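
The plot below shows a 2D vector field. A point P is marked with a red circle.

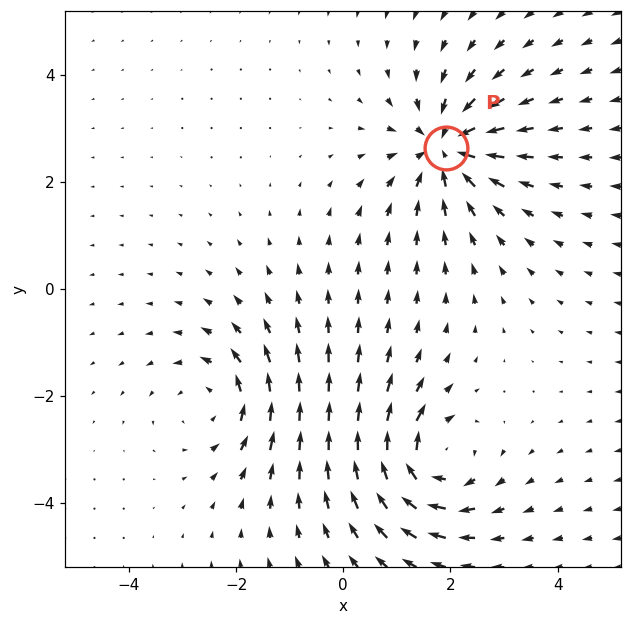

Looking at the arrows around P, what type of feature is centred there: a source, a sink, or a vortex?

sink

At P (1.9, 2.6) the arrows converge inward. Divergence about -6, curl ≈0 — negative divergence with near-zero curl is a sink.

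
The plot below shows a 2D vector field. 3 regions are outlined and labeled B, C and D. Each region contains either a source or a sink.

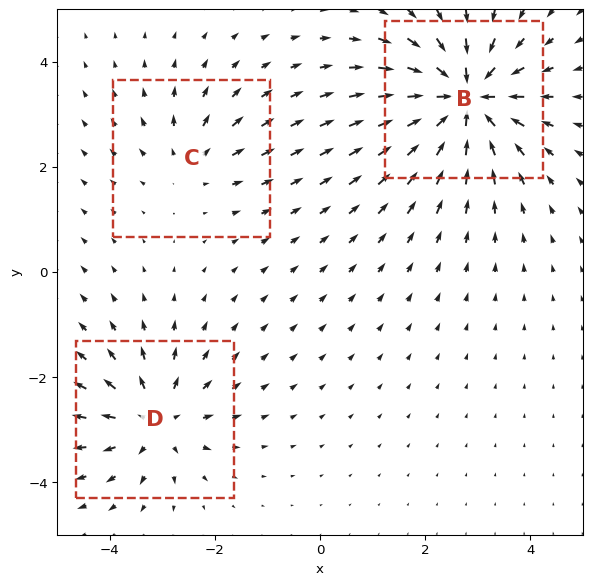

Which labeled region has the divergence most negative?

Divergence at each region's feature centre — B: about -6, C: about +2, D: about +4. Region B is most negative.

B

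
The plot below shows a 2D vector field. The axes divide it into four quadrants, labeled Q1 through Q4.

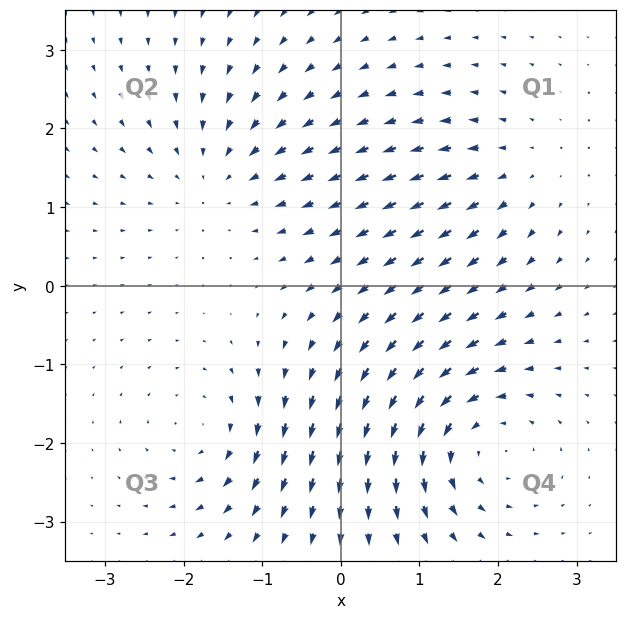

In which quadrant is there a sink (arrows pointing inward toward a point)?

The sink sits at approximately (-1.6, 1.4), which lies in quadrant Q2. The divergence there is about -3, negative as expected for a sink.

Q2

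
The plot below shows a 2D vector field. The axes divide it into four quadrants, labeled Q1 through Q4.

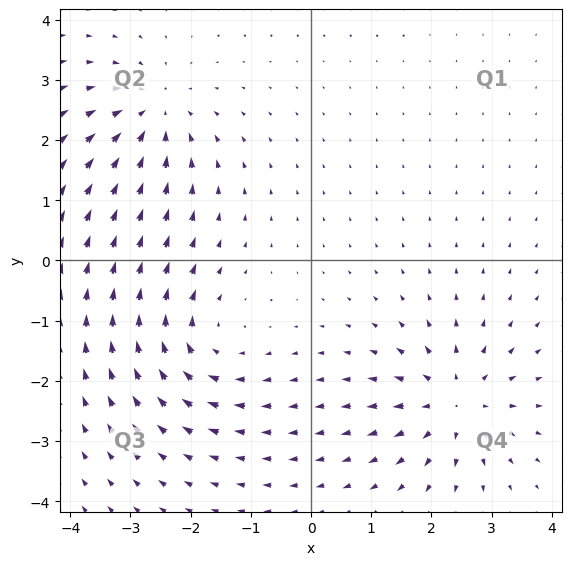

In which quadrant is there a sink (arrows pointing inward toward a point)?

The sink sits at approximately (-2.6, 2.4), which lies in quadrant Q2. The divergence there is about -4, negative as expected for a sink.

Q2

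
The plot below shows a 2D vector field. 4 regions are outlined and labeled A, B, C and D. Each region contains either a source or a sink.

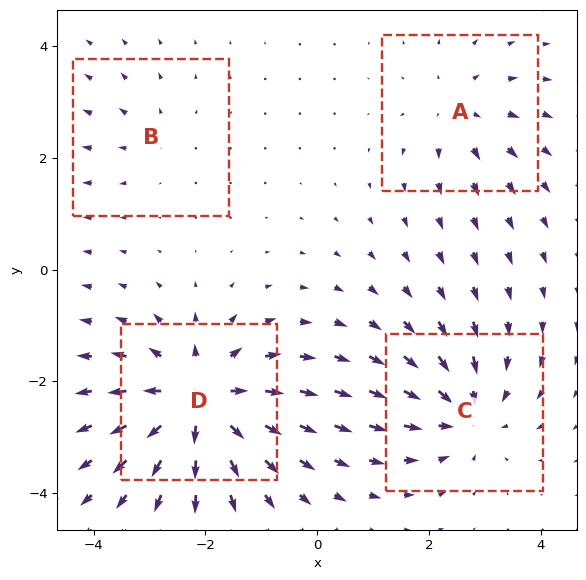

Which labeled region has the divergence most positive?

Divergence at each region's feature centre — A: about +4, B: about +2, C: about -5, D: about +8. Region D is most positive.

D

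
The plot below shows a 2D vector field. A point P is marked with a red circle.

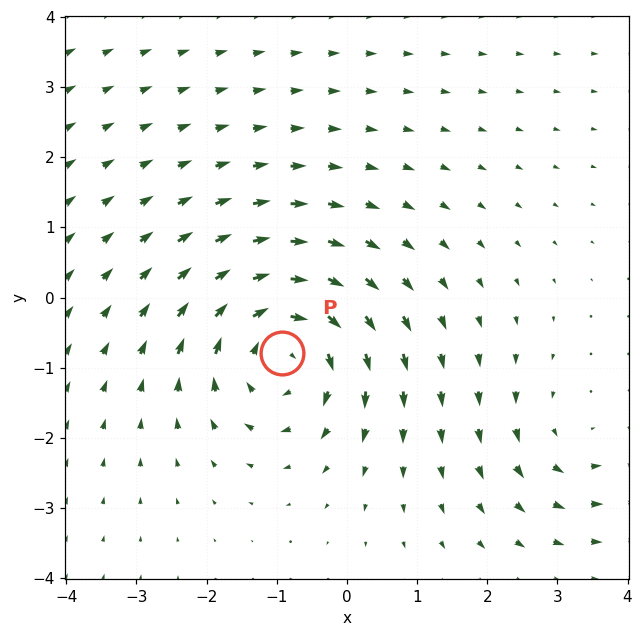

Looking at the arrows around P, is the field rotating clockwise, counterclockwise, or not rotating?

Near P at (-0.9, -0.8) the arrows circulate clockwise. The curl (z-component) there is about -5; negative curl means clockwise rotation.

clockwise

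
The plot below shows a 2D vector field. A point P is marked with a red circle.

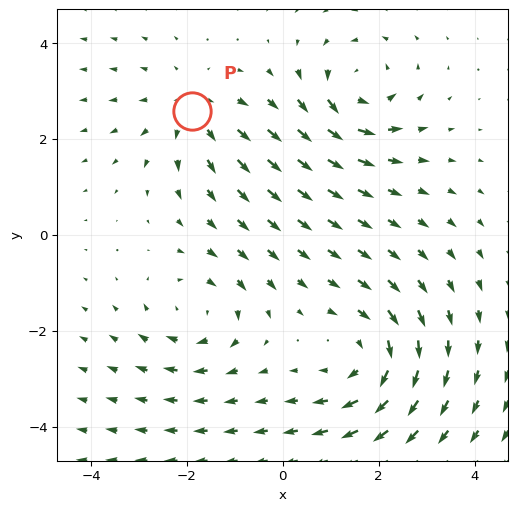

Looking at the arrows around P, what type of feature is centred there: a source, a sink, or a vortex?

At P (-1.9, 2.6) the arrows spread outward. Divergence about +3, curl ≈0 — positive divergence with near-zero curl is a source.

source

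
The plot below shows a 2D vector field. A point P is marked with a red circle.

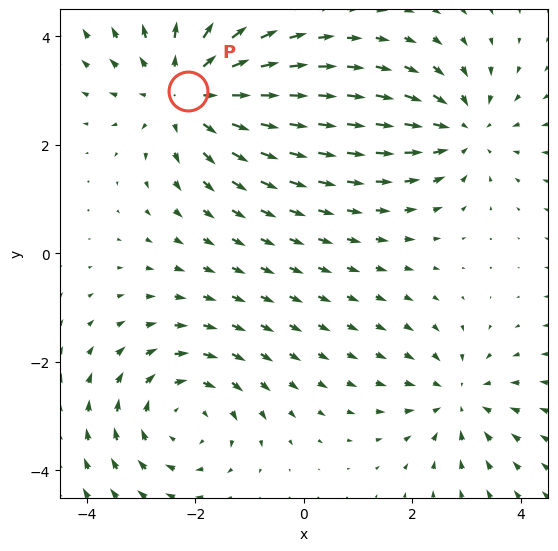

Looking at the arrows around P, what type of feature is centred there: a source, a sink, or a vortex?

source

At P (-2.1, 3.0) the arrows spread outward. Divergence about +4, curl ≈0 — positive divergence with near-zero curl is a source.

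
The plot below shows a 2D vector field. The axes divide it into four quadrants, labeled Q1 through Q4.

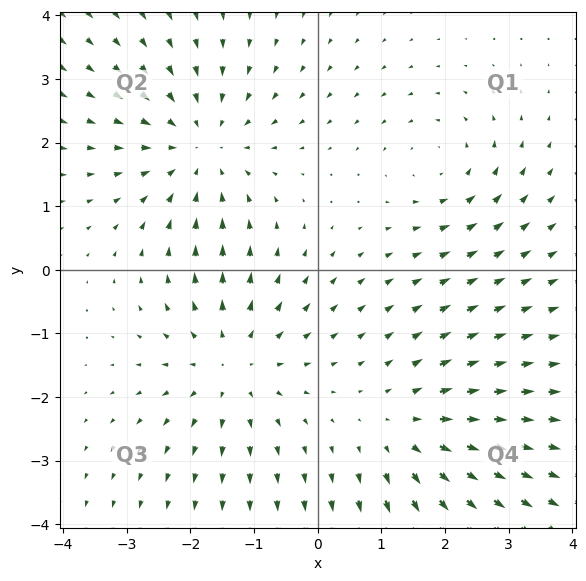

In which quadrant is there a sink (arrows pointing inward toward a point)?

The sink sits at approximately (-1.8, 1.9), which lies in quadrant Q2. The divergence there is about -3, negative as expected for a sink.

Q2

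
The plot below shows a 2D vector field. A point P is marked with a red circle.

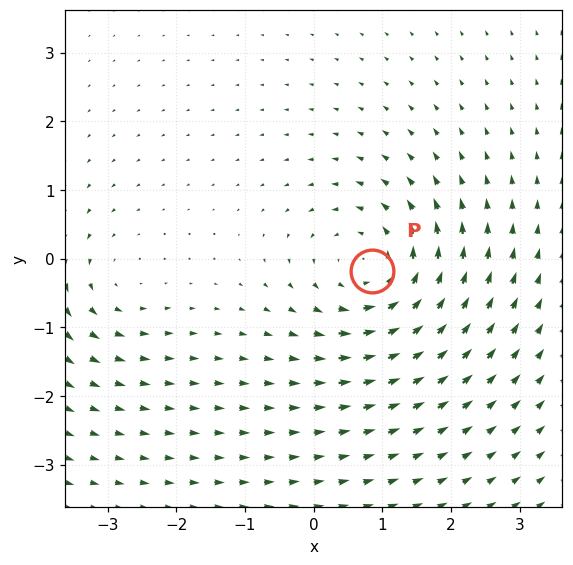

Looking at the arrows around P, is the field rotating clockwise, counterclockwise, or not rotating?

Near P at (0.8, -0.2) the arrows circulate counterclockwise. The curl (z-component) there is about +5; positive curl means counterclockwise rotation.

counterclockwise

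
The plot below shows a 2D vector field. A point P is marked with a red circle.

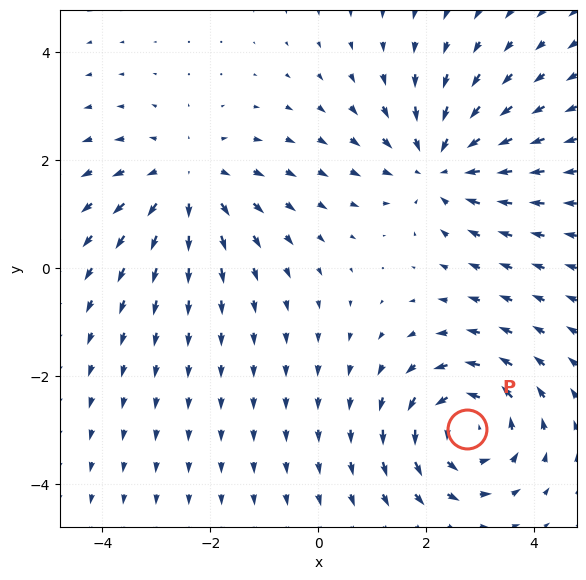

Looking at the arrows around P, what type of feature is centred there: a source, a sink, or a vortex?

At P (2.7, -3.0) the arrows circulate counterclockwise. Divergence ≈0, curl about +3 — near-zero divergence with nonzero curl is a vortex.

vortex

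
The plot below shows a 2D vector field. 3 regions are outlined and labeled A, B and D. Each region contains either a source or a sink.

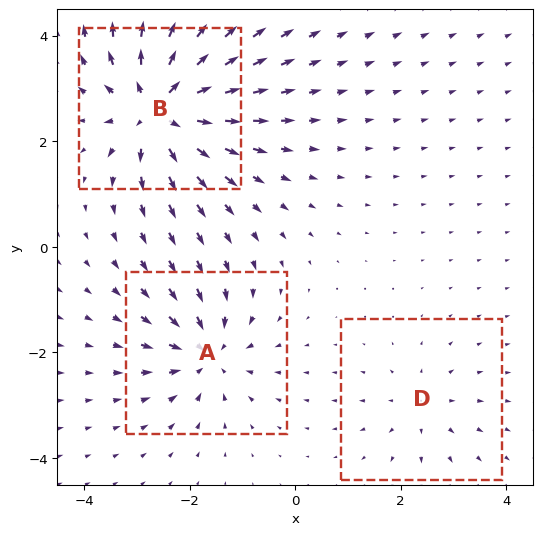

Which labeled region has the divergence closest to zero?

Divergence at each region's feature centre — A: about -4, B: about +6, D: about +2. Region D is closest to zero.

D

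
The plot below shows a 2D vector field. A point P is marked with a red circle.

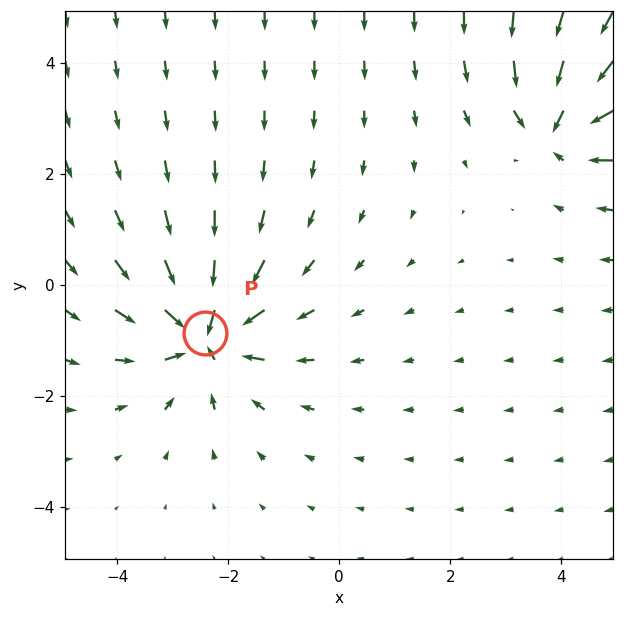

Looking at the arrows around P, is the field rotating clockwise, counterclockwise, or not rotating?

Near P at (-2.4, -0.9) the arrows show no circulation. The curl there is ≈0.

not rotating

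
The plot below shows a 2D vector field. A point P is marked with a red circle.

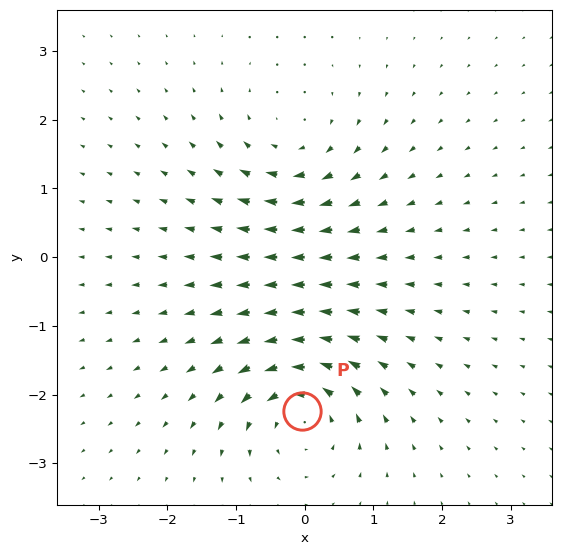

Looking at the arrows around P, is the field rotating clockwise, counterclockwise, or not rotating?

counterclockwise

Near P at (-0.0, -2.2) the arrows circulate counterclockwise. The curl (z-component) there is about +5; positive curl means counterclockwise rotation.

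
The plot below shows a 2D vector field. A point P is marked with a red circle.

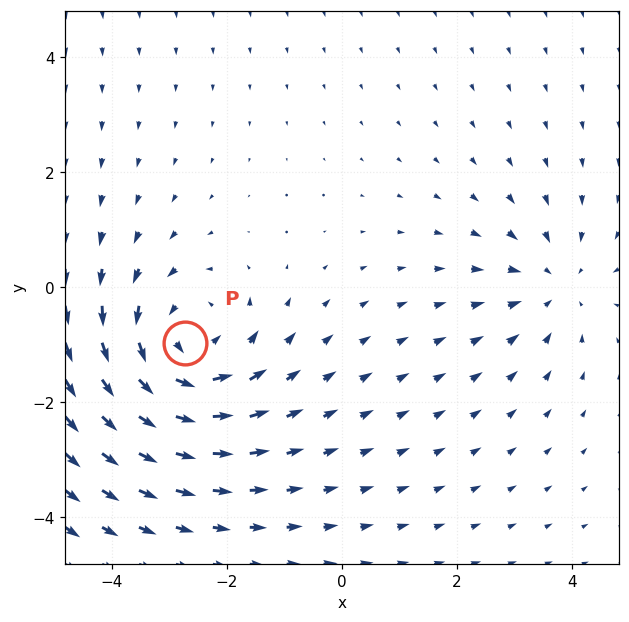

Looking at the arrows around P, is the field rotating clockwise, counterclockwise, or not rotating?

counterclockwise

Near P at (-2.7, -1.0) the arrows circulate counterclockwise. The curl (z-component) there is about +4; positive curl means counterclockwise rotation.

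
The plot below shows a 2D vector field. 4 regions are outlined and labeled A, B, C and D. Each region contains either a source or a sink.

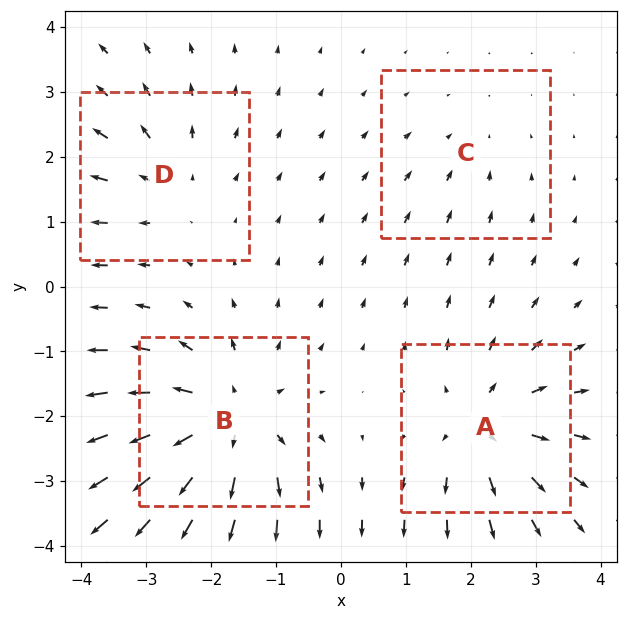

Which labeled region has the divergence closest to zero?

C

Divergence at each region's feature centre — A: about +5, B: about +6, C: about -2, D: about +3. Region C is closest to zero.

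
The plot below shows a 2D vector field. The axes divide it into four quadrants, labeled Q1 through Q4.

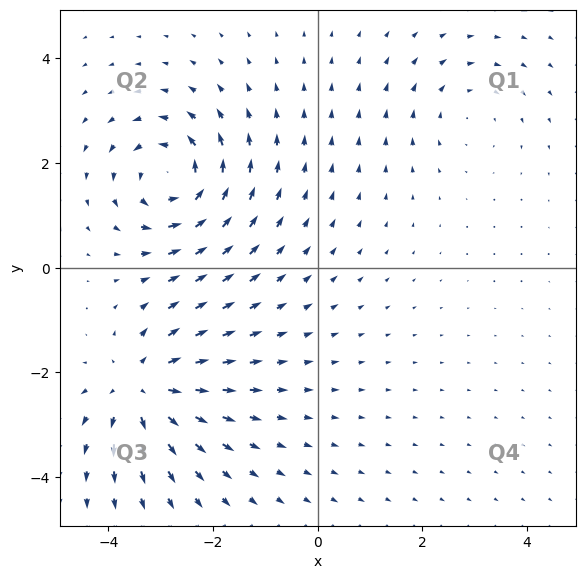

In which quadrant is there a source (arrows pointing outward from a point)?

Q3

The source sits at approximately (-3.3, -2.3), which lies in quadrant Q3. The divergence there is about +5, positive as expected for a source.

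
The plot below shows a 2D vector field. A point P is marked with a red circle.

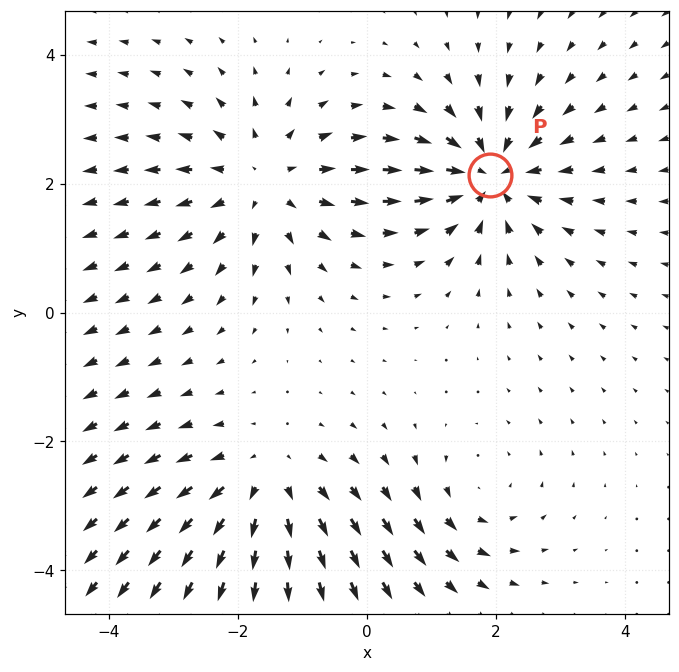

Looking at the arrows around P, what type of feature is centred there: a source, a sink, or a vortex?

At P (1.9, 2.1) the arrows converge inward. Divergence about -6, curl ≈0 — negative divergence with near-zero curl is a sink.

sink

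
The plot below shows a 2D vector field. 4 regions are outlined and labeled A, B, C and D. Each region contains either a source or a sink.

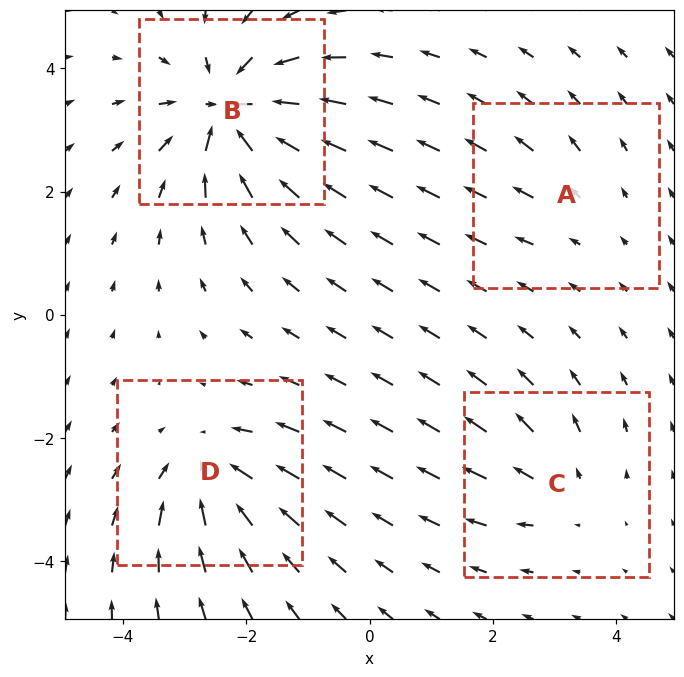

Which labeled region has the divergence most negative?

B

Divergence at each region's feature centre — A: about +2, B: about -8, C: about +4, D: about -6. Region B is most negative.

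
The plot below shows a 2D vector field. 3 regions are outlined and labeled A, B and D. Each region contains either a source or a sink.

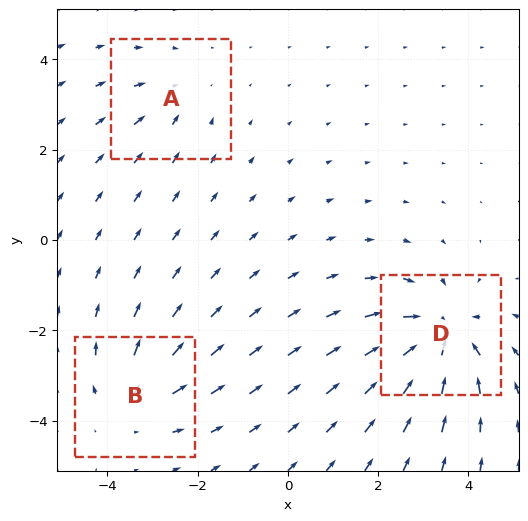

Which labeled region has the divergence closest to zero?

Divergence at each region's feature centre — A: about -2, B: about +3, D: about -5. Region A is closest to zero.

A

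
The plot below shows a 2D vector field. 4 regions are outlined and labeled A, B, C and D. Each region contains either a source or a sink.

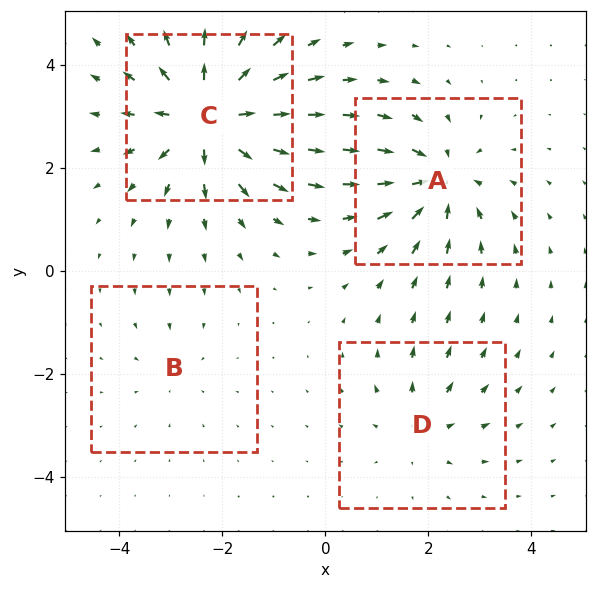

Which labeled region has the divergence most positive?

C

Divergence at each region's feature centre — A: about -6, B: about -2, C: about +8, D: about +3. Region C is most positive.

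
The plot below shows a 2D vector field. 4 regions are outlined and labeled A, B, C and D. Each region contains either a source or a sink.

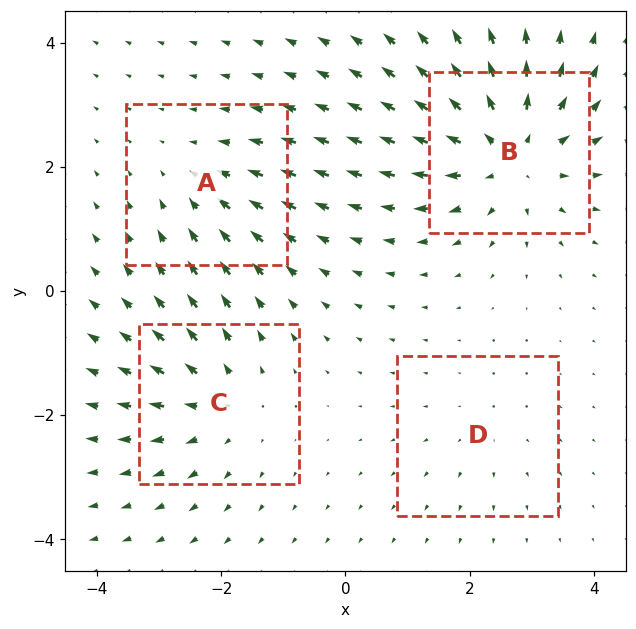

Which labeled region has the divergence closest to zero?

Divergence at each region's feature centre — A: about -3, B: about +6, C: about +4, D: about +2. Region D is closest to zero.

D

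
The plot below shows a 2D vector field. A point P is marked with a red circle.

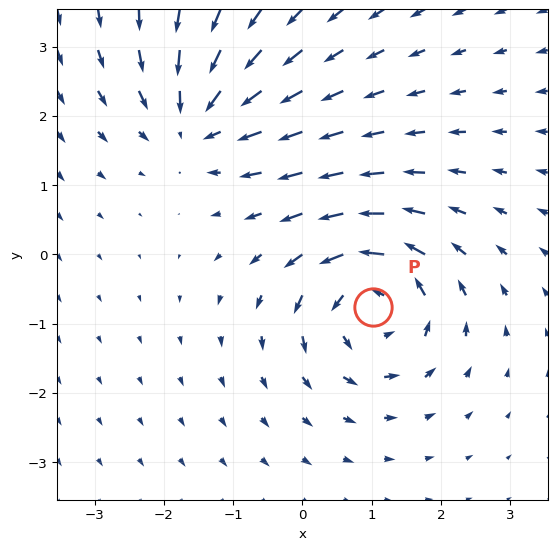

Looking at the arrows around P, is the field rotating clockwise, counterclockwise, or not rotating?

counterclockwise

Near P at (1.0, -0.8) the arrows circulate counterclockwise. The curl (z-component) there is about +5; positive curl means counterclockwise rotation.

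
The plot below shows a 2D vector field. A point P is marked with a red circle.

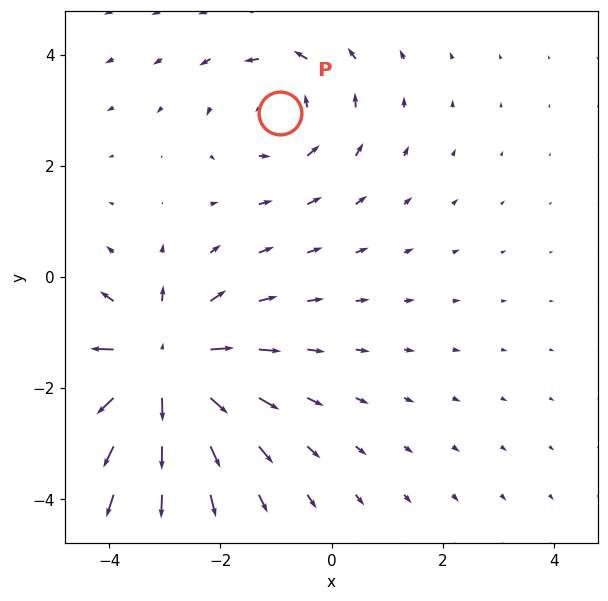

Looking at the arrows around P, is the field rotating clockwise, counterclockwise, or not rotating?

Near P at (-0.9, 3.0) the arrows circulate counterclockwise. The curl (z-component) there is about +2; positive curl means counterclockwise rotation.

counterclockwise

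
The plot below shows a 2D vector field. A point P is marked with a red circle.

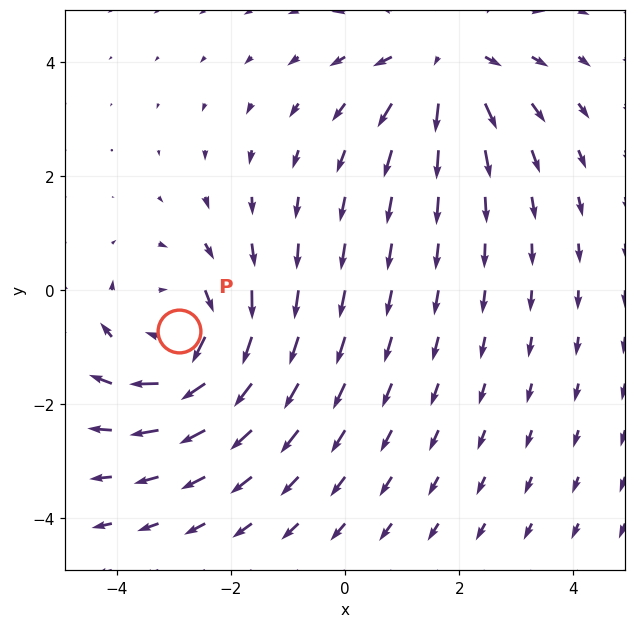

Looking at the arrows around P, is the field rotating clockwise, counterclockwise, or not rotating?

Near P at (-2.9, -0.7) the arrows circulate clockwise. The curl (z-component) there is about -3; negative curl means clockwise rotation.

clockwise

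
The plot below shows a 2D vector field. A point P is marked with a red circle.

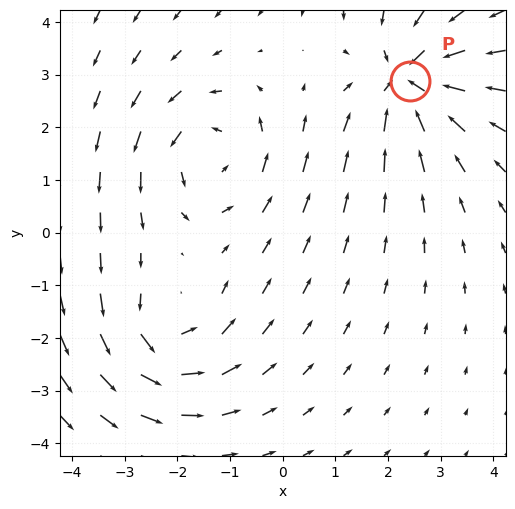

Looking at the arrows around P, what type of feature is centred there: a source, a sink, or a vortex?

At P (2.4, 2.9) the arrows converge inward. Divergence about -5, curl ≈0 — negative divergence with near-zero curl is a sink.

sink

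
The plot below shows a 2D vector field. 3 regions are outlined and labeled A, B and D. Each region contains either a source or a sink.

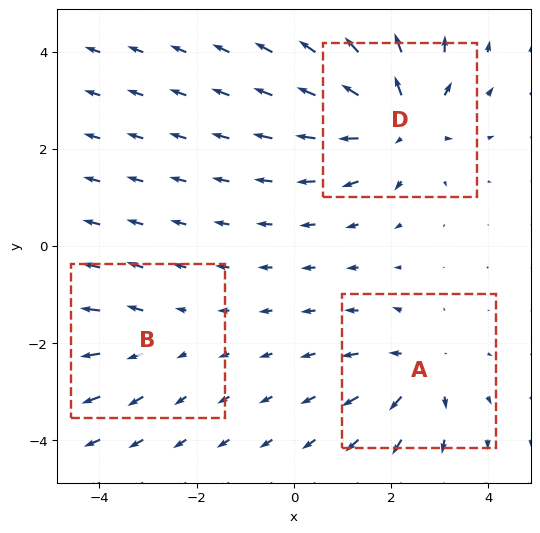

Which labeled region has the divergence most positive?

Divergence at each region's feature centre — A: about +3, B: about +2, D: about +5. Region D is most positive.

D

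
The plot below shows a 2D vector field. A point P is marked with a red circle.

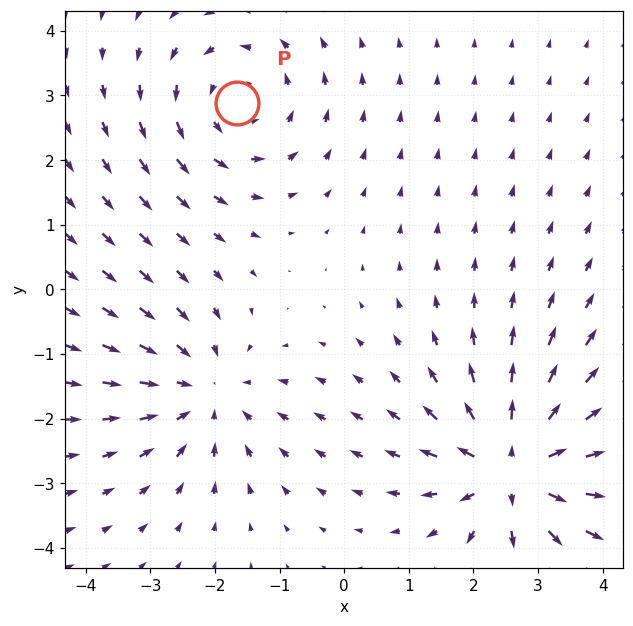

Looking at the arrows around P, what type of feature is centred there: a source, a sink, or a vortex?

vortex

At P (-1.7, 2.9) the arrows circulate counterclockwise. Divergence ≈0, curl about +3 — near-zero divergence with nonzero curl is a vortex.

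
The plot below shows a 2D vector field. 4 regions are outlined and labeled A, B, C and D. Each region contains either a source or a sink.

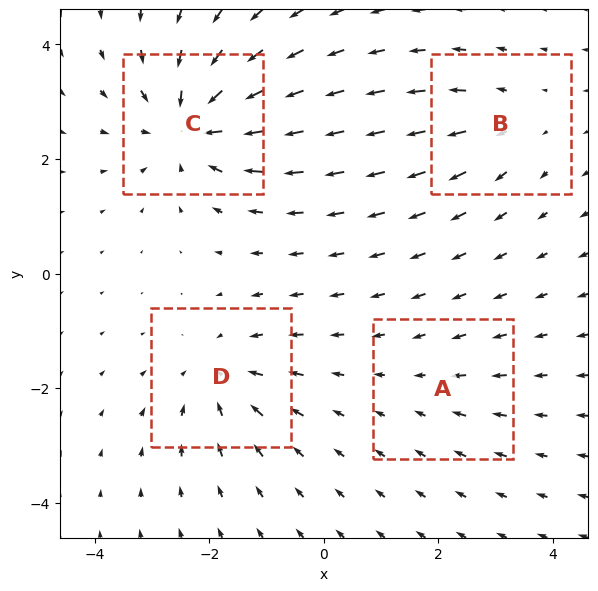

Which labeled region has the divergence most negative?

Divergence at each region's feature centre — A: about -2, B: about +3, C: about -7, D: about -5. Region C is most negative.

C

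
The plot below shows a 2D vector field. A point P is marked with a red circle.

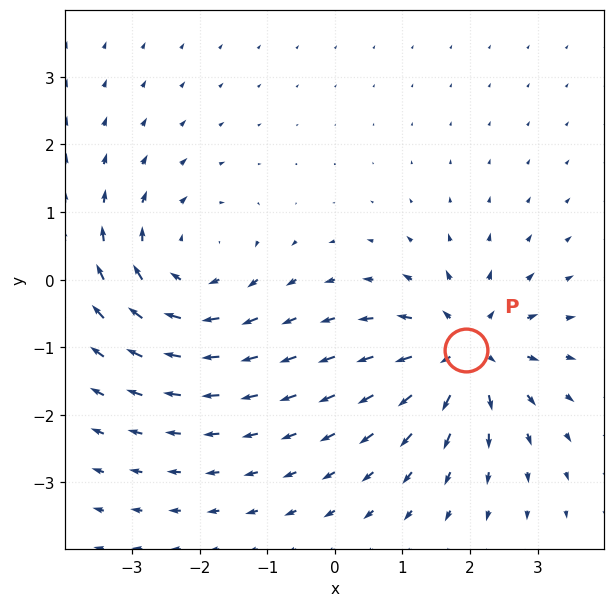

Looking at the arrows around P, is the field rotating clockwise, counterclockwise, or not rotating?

not rotating

Near P at (1.9, -1.0) the arrows show no circulation. The curl there is ≈0.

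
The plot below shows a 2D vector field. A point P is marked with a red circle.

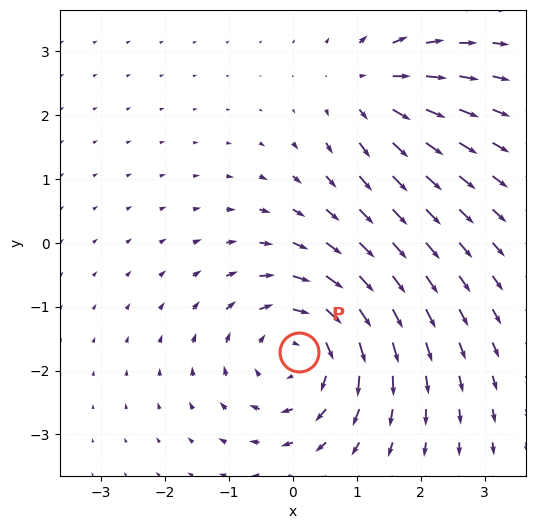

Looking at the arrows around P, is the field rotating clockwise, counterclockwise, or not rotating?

Near P at (0.1, -1.7) the arrows circulate clockwise. The curl (z-component) there is about -4; negative curl means clockwise rotation.

clockwise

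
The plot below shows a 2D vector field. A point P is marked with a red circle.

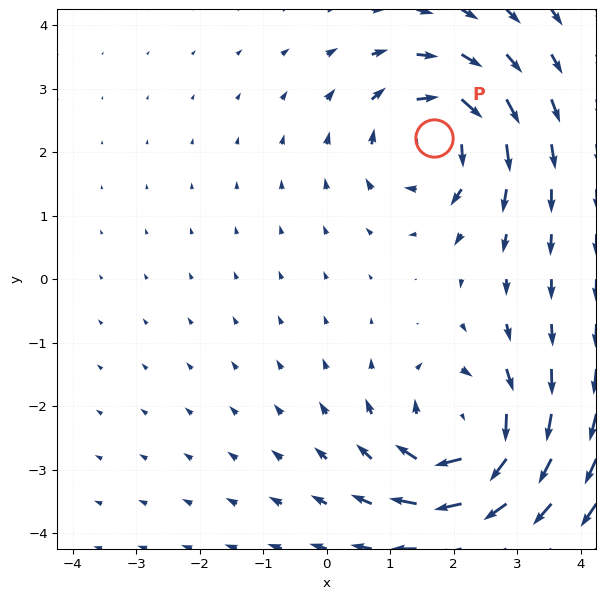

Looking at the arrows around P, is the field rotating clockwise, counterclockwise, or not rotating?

Near P at (1.7, 2.2) the arrows circulate clockwise. The curl (z-component) there is about -5; negative curl means clockwise rotation.

clockwise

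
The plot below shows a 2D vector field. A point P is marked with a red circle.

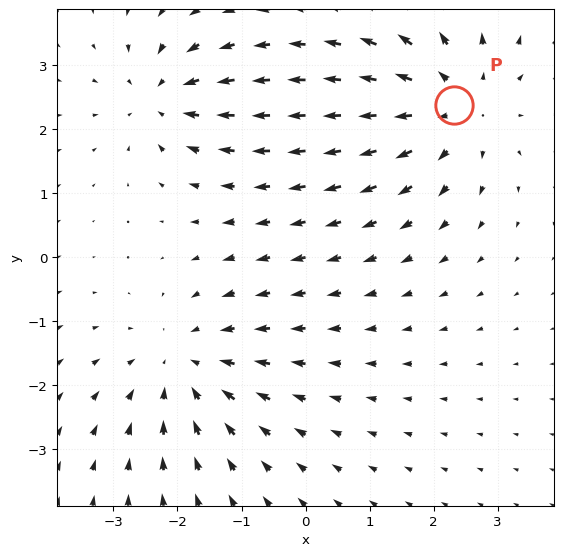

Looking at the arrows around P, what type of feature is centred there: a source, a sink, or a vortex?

source

At P (2.3, 2.4) the arrows spread outward. Divergence about +3, curl ≈0 — positive divergence with near-zero curl is a source.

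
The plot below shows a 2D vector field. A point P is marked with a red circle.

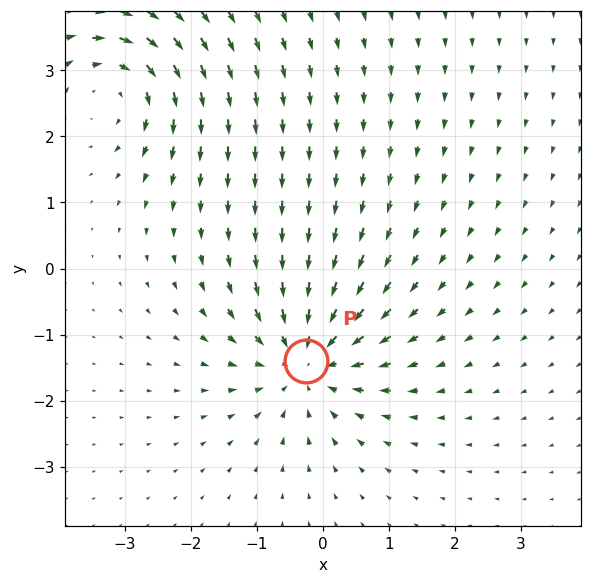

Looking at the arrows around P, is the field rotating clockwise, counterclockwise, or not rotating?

Near P at (-0.3, -1.4) the arrows show no circulation. The curl there is ≈0.

not rotating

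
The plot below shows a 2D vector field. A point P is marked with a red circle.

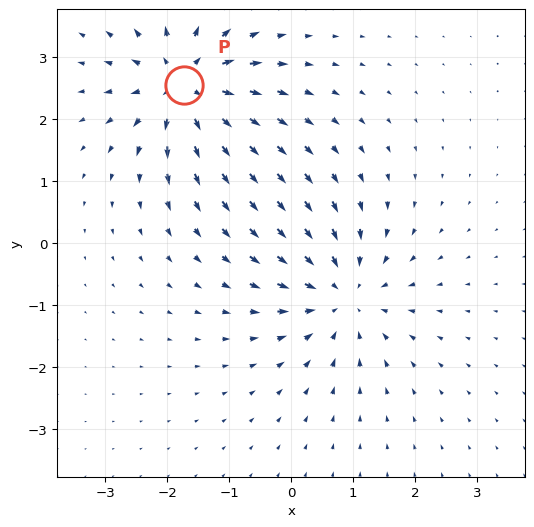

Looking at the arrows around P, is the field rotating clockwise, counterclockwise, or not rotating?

Near P at (-1.7, 2.5) the arrows show no circulation. The curl there is ≈0.

not rotating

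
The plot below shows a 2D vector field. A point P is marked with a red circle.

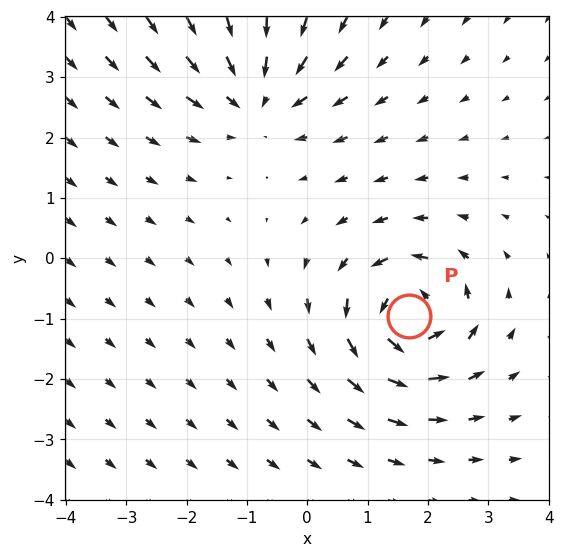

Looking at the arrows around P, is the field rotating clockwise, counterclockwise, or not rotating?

Near P at (1.7, -1.0) the arrows circulate counterclockwise. The curl (z-component) there is about +5; positive curl means counterclockwise rotation.

counterclockwise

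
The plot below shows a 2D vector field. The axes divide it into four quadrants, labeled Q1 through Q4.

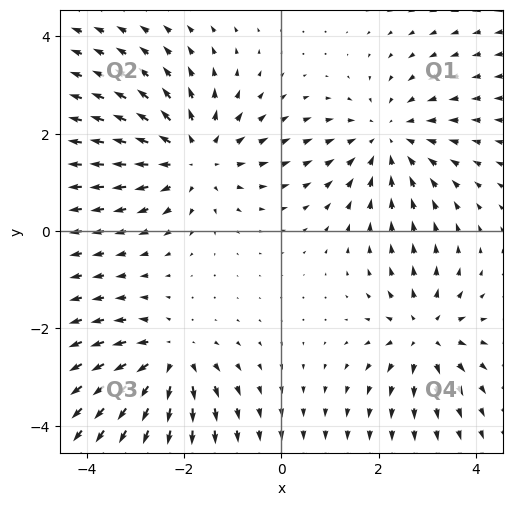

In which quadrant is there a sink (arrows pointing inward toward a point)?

The sink sits at approximately (2.2, 1.9), which lies in quadrant Q1. The divergence there is about -3, negative as expected for a sink.

Q1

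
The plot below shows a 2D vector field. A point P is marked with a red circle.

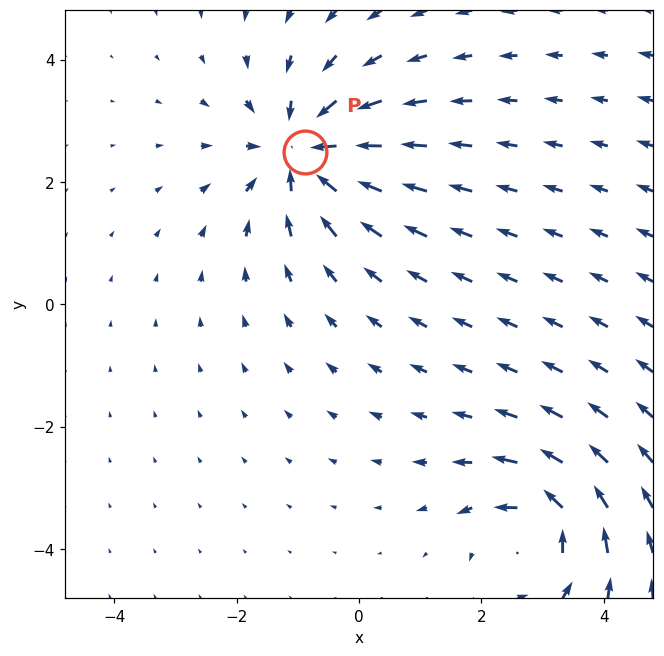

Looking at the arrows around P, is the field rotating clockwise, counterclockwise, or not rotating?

Near P at (-0.9, 2.5) the arrows show no circulation. The curl there is ≈0.

not rotating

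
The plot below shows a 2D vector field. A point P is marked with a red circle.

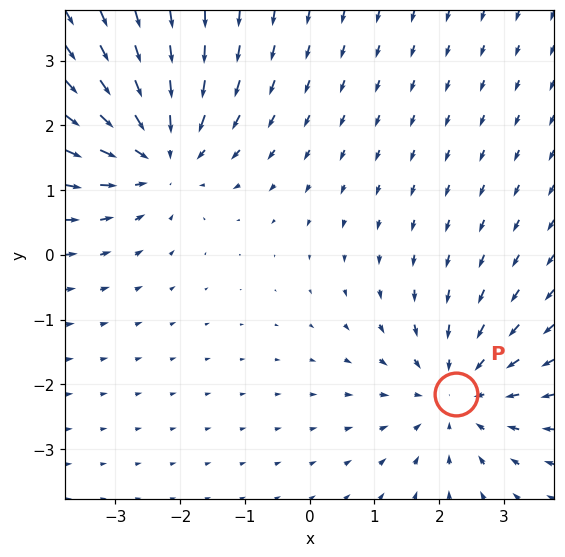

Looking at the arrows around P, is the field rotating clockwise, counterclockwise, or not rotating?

Near P at (2.3, -2.1) the arrows show no circulation. The curl there is ≈0.

not rotating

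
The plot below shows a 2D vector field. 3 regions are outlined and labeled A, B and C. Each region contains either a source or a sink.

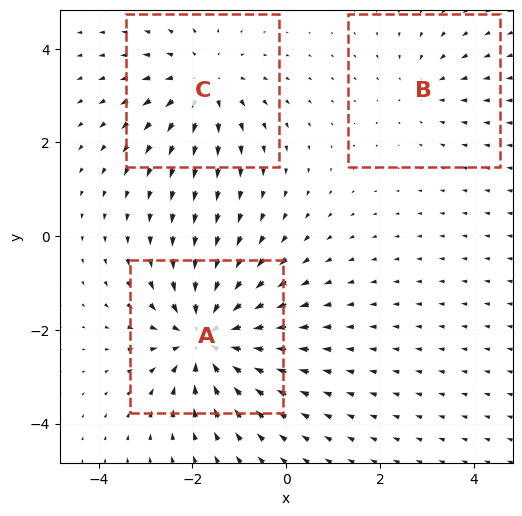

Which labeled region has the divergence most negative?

Divergence at each region's feature centre — A: about -5, B: about -2, C: about +3. Region A is most negative.

A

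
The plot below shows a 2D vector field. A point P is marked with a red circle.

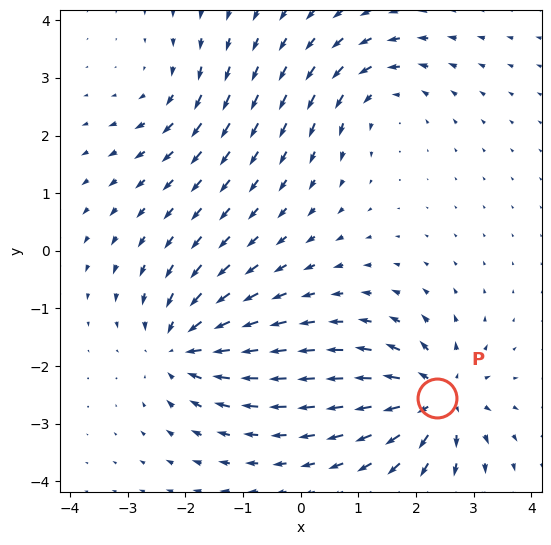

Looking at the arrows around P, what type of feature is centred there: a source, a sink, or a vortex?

At P (2.4, -2.6) the arrows spread outward. Divergence about +6, curl ≈0 — positive divergence with near-zero curl is a source.

source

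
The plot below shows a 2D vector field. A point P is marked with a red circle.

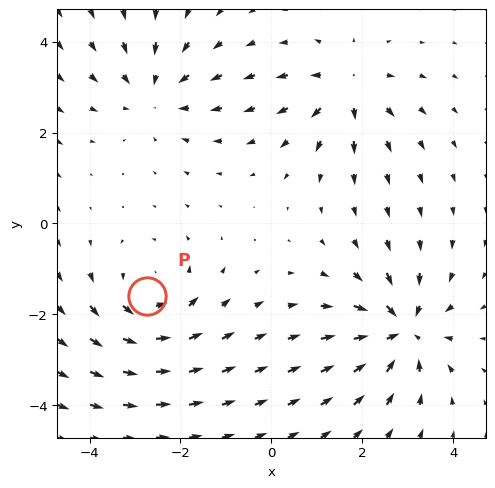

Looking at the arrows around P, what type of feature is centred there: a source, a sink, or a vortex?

vortex

At P (-2.7, -1.6) the arrows circulate counterclockwise. Divergence ≈0, curl about +3 — near-zero divergence with nonzero curl is a vortex.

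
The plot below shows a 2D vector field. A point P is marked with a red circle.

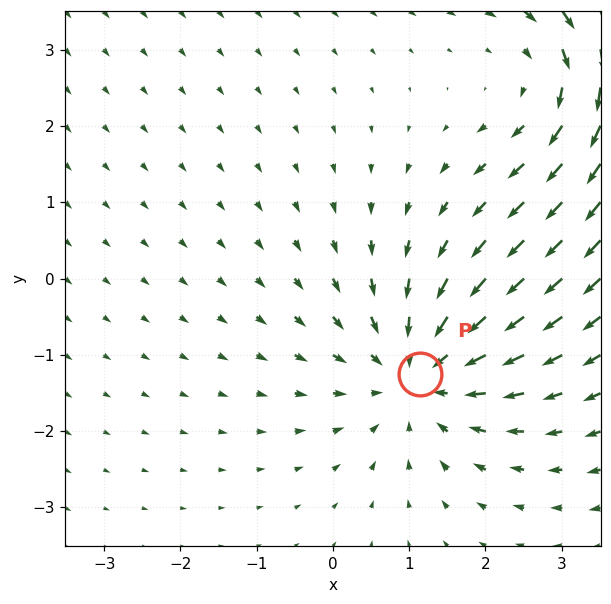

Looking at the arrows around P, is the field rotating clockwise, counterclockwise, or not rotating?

Near P at (1.1, -1.3) the arrows show no circulation. The curl there is ≈0.

not rotating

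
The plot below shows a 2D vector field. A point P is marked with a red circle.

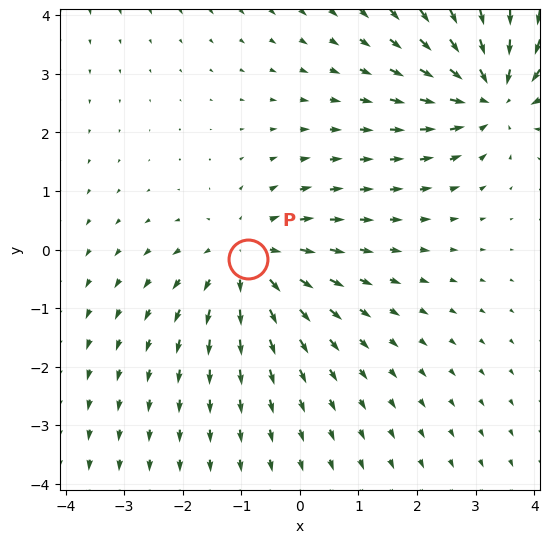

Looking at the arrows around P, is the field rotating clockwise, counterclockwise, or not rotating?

Near P at (-0.9, -0.2) the arrows show no circulation. The curl there is ≈0.

not rotating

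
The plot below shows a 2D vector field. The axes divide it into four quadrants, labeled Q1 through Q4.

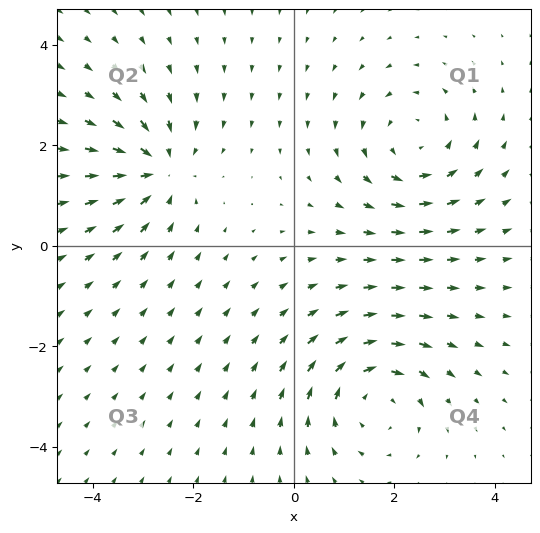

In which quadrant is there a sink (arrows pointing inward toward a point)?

Q2

The sink sits at approximately (-2.7, 1.5), which lies in quadrant Q2. The divergence there is about -4, negative as expected for a sink.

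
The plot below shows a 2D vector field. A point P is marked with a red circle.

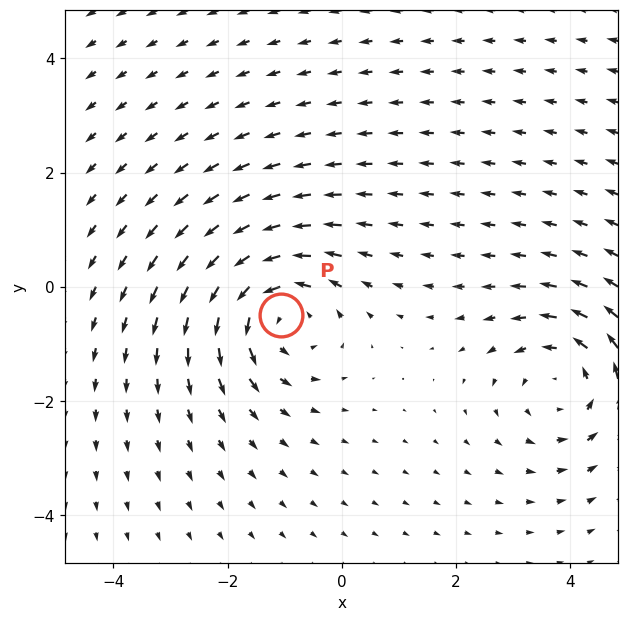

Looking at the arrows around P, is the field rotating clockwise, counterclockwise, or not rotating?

counterclockwise

Near P at (-1.1, -0.5) the arrows circulate counterclockwise. The curl (z-component) there is about +4; positive curl means counterclockwise rotation.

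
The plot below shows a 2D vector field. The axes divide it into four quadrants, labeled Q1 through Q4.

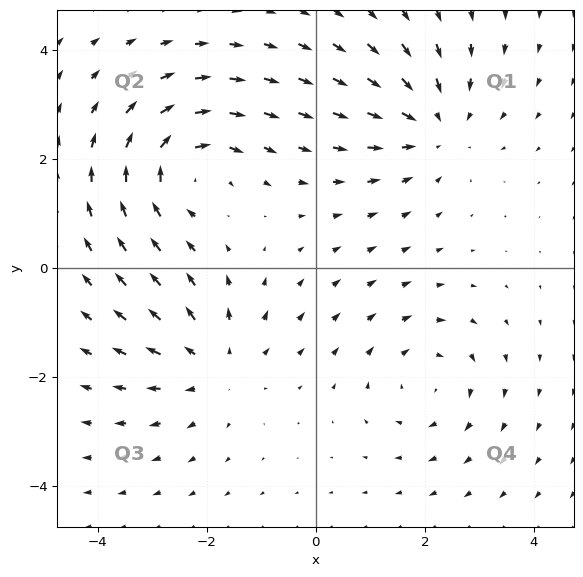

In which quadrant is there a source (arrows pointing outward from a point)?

The source sits at approximately (-1.9, -1.8), which lies in quadrant Q3. The divergence there is about +3, positive as expected for a source.

Q3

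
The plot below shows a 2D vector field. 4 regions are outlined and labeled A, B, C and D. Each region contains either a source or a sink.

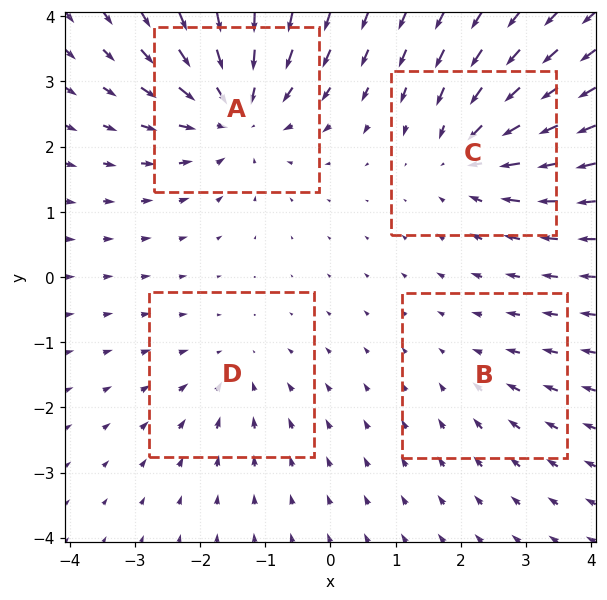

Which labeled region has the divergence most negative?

A

Divergence at each region's feature centre — A: about -6, B: about -2, C: about -5, D: about -3. Region A is most negative.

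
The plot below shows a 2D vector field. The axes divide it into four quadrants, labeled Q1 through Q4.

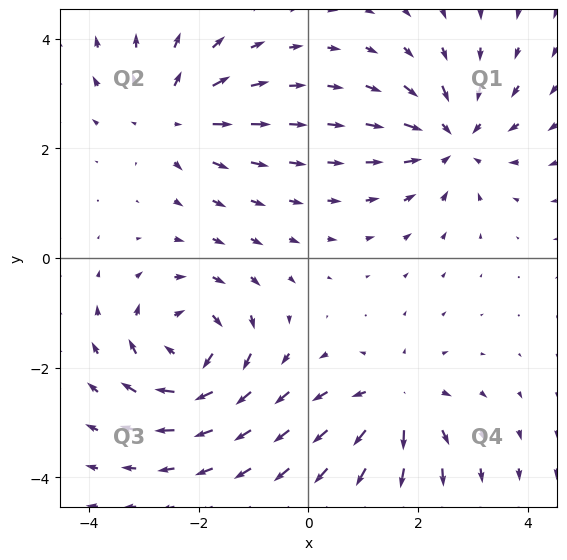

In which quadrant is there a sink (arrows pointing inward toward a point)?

The sink sits at approximately (2.6, 2.2), which lies in quadrant Q1. The divergence there is about -4, negative as expected for a sink.

Q1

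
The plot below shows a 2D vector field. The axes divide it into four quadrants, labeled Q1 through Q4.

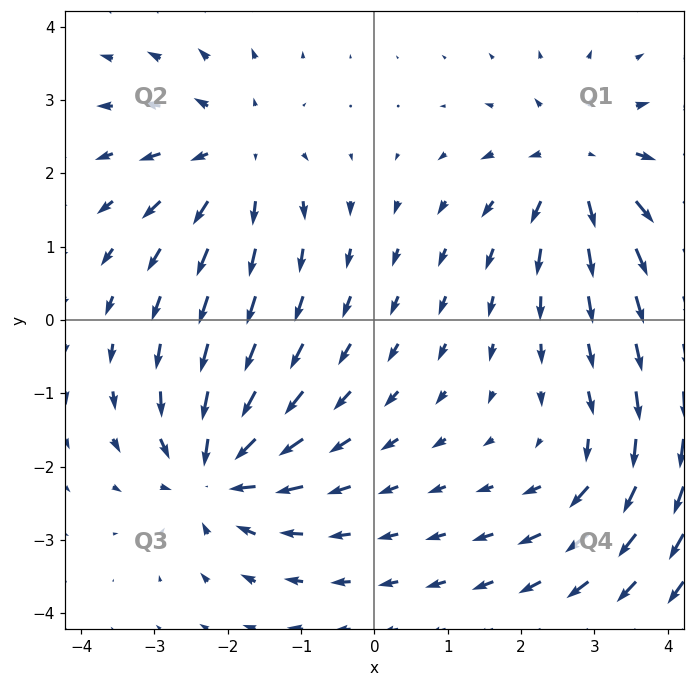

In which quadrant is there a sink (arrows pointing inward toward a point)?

Q3

The sink sits at approximately (-2.1, -2.1), which lies in quadrant Q3. The divergence there is about -6, negative as expected for a sink.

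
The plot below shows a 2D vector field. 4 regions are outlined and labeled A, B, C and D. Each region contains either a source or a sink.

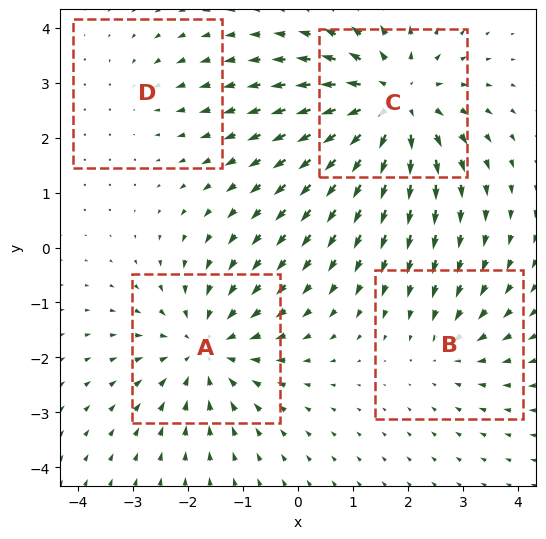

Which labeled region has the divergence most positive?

C

Divergence at each region's feature centre — A: about -4, B: about -3, C: about +6, D: about -2. Region C is most positive.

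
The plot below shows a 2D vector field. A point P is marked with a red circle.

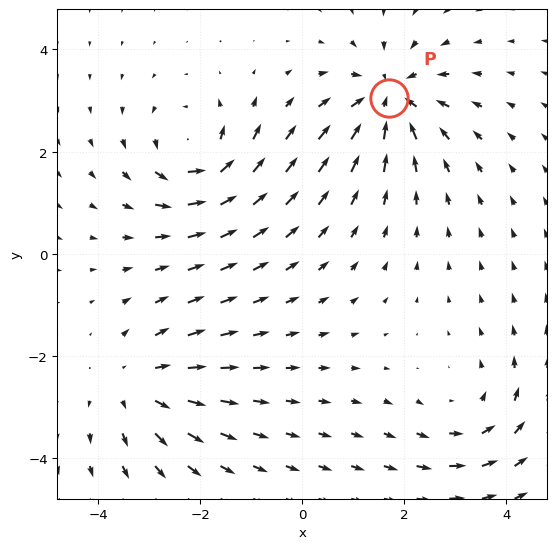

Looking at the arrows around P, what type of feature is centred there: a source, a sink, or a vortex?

At P (1.7, 3.0) the arrows converge inward. Divergence about -5, curl ≈0 — negative divergence with near-zero curl is a sink.

sink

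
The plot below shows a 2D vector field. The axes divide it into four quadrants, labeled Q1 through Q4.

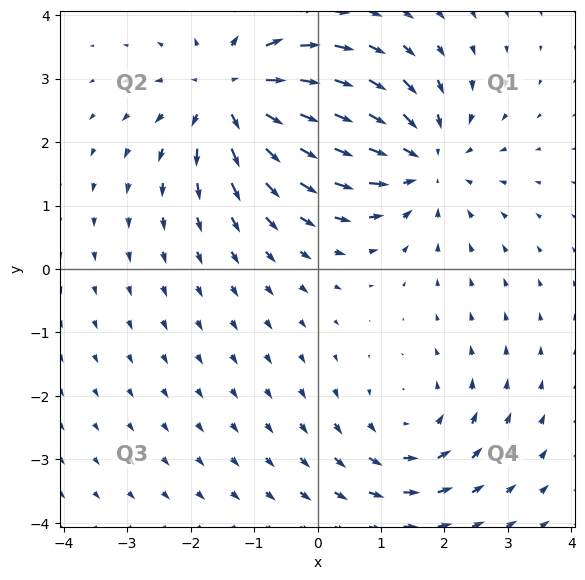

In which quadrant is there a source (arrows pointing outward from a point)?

The source sits at approximately (-1.3, 2.7), which lies in quadrant Q2. The divergence there is about +5, positive as expected for a source.

Q2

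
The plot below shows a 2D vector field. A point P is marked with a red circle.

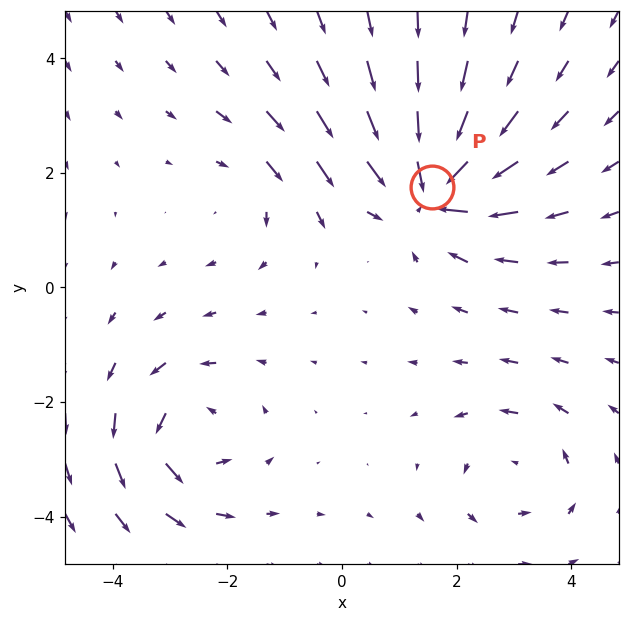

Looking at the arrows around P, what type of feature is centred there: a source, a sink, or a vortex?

sink

At P (1.6, 1.8) the arrows converge inward. Divergence about -6, curl ≈0 — negative divergence with near-zero curl is a sink.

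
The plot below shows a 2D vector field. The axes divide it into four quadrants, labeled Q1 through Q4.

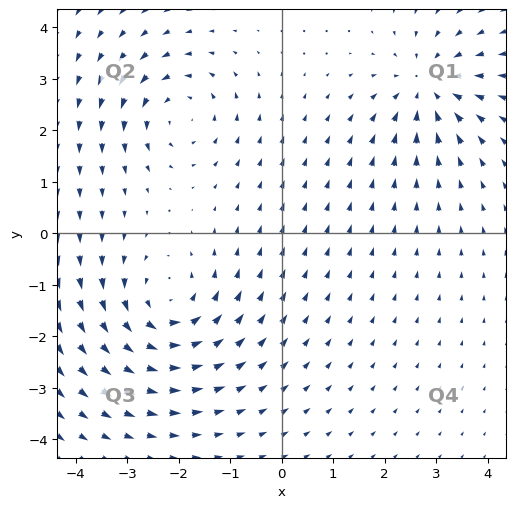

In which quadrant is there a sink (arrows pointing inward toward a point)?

Q1

The sink sits at approximately (2.8, 2.8), which lies in quadrant Q1. The divergence there is about -3, negative as expected for a sink.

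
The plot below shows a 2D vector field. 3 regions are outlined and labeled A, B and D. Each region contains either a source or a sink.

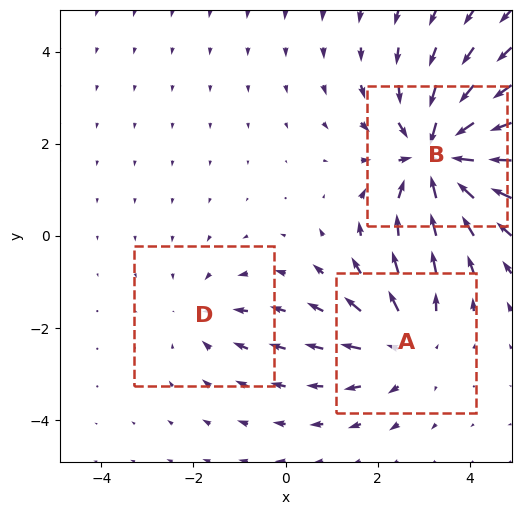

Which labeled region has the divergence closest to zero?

D

Divergence at each region's feature centre — A: about +3, B: about -5, D: about -2. Region D is closest to zero.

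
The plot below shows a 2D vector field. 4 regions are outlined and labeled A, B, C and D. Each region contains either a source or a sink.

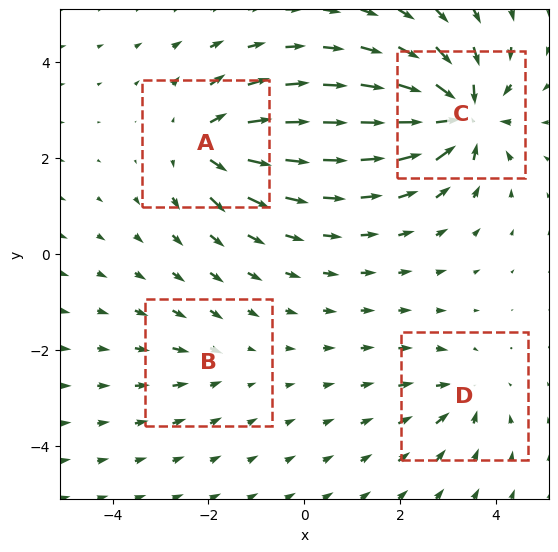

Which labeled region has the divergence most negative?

Divergence at each region's feature centre — A: about +6, B: about -3, C: about -9, D: about -4. Region C is most negative.

C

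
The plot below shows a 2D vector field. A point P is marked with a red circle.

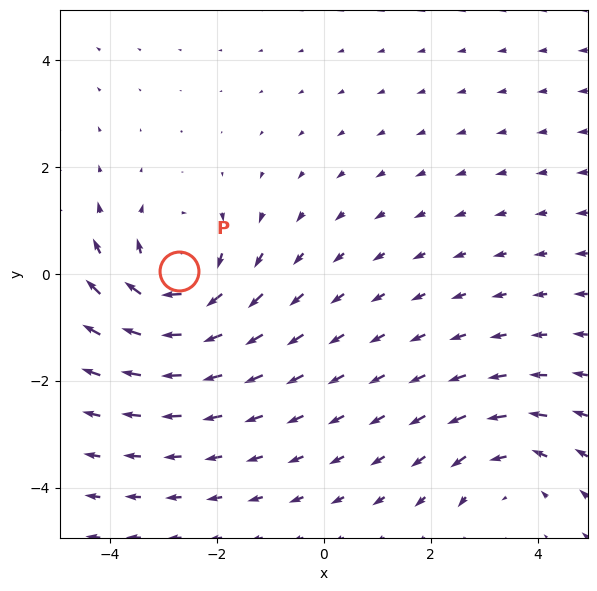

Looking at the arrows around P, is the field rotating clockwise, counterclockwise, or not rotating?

Near P at (-2.7, 0.1) the arrows circulate clockwise. The curl (z-component) there is about -4; negative curl means clockwise rotation.

clockwise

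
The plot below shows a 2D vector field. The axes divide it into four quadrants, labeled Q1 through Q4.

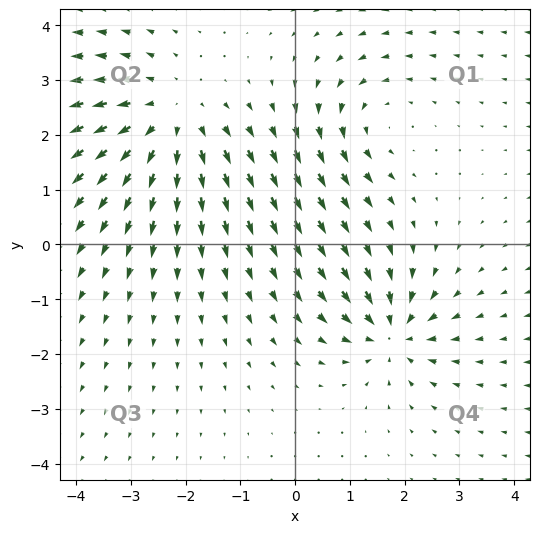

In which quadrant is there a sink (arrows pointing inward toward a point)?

The sink sits at approximately (1.8, -1.6), which lies in quadrant Q4. The divergence there is about -4, negative as expected for a sink.

Q4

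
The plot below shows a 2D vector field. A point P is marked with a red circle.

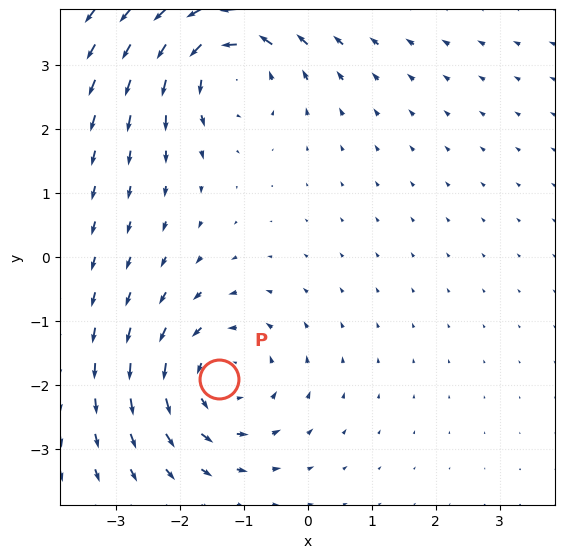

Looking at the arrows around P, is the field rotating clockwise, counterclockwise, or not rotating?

counterclockwise

Near P at (-1.4, -1.9) the arrows circulate counterclockwise. The curl (z-component) there is about +3; positive curl means counterclockwise rotation.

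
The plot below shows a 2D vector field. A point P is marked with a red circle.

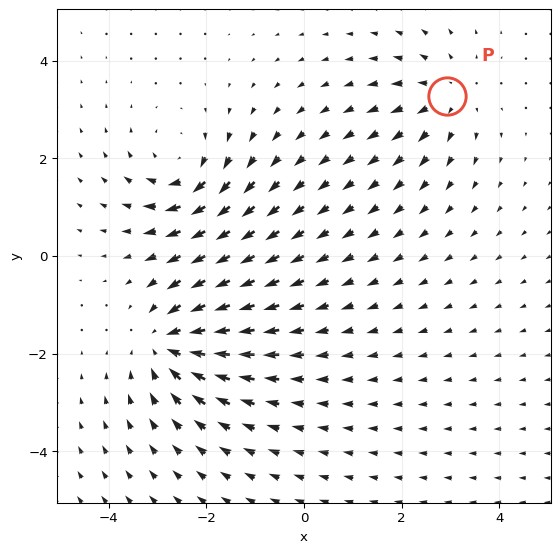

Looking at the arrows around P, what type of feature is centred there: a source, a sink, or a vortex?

source

At P (2.9, 3.3) the arrows spread outward. Divergence about +4, curl ≈0 — positive divergence with near-zero curl is a source.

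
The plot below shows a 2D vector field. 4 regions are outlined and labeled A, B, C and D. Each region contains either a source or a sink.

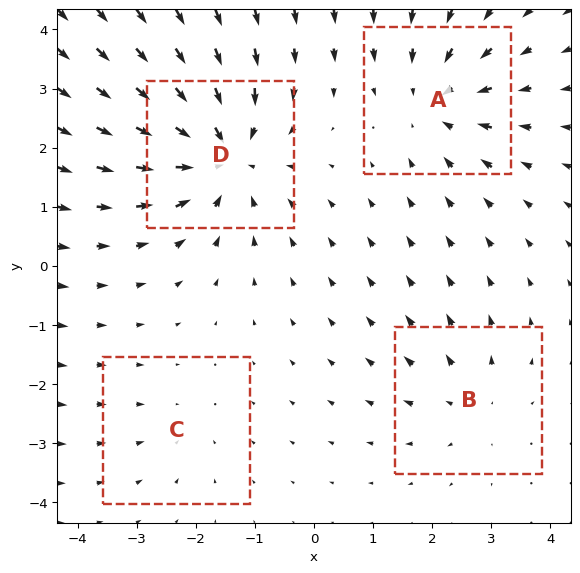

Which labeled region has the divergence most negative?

D

Divergence at each region's feature centre — A: about -5, B: about +3, C: about -2, D: about -7. Region D is most negative.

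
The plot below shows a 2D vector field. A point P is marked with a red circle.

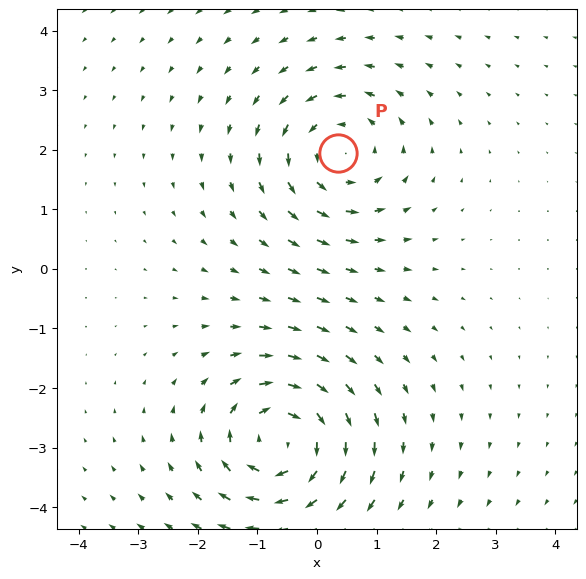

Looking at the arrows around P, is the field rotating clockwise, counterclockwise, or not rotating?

Near P at (0.3, 2.0) the arrows circulate counterclockwise. The curl (z-component) there is about +3; positive curl means counterclockwise rotation.

counterclockwise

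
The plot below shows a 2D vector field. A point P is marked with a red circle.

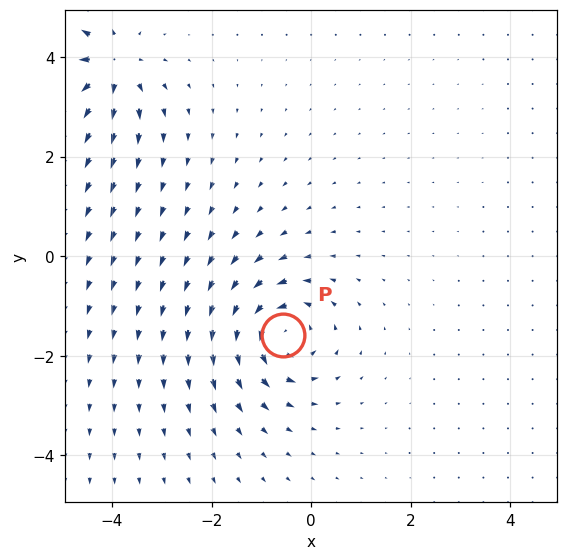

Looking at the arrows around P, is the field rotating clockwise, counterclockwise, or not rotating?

counterclockwise

Near P at (-0.6, -1.6) the arrows circulate counterclockwise. The curl (z-component) there is about +5; positive curl means counterclockwise rotation.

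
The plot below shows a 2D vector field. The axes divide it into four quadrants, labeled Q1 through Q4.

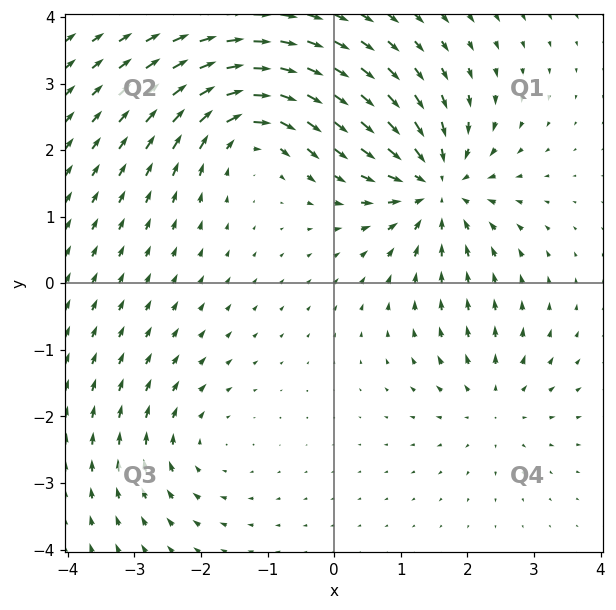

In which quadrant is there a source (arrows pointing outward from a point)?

The source sits at approximately (2.4, -1.8), which lies in quadrant Q4. The divergence there is about +3, positive as expected for a source.

Q4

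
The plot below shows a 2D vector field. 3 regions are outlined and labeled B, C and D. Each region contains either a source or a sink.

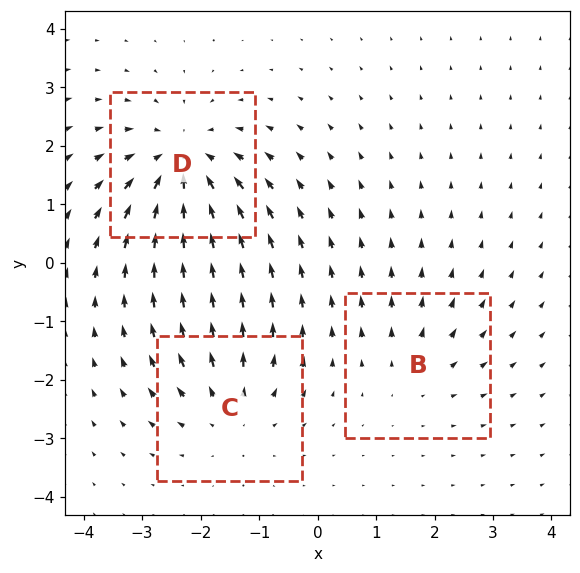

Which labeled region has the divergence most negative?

Divergence at each region's feature centre — B: about +2, C: about +3, D: about -5. Region D is most negative.

D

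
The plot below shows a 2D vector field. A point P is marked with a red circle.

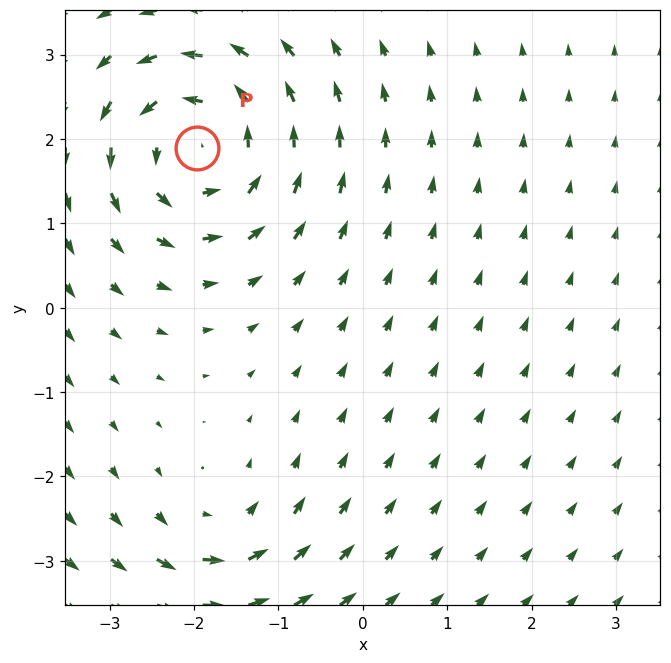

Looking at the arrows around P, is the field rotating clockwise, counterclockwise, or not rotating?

counterclockwise

Near P at (-2.0, 1.9) the arrows circulate counterclockwise. The curl (z-component) there is about +6; positive curl means counterclockwise rotation.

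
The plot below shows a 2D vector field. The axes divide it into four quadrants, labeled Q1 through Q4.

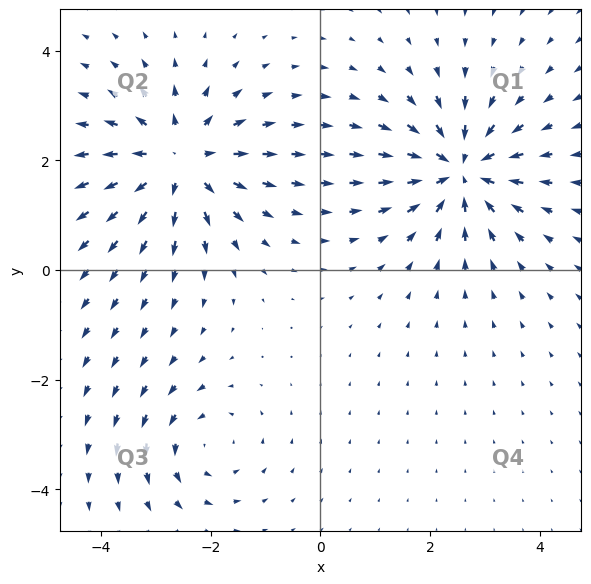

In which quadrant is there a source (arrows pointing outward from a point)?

The source sits at approximately (-2.6, 2.0), which lies in quadrant Q2. The divergence there is about +5, positive as expected for a source.

Q2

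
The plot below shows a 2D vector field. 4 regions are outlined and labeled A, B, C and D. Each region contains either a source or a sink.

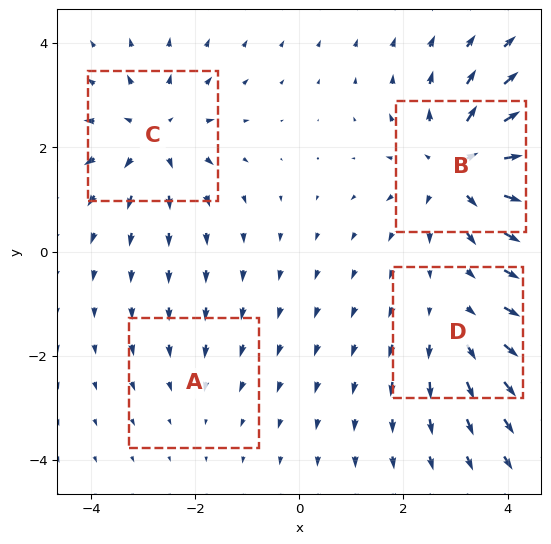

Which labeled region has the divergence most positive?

B

Divergence at each region's feature centre — A: about -2, B: about +6, C: about +5, D: about +3. Region B is most positive.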